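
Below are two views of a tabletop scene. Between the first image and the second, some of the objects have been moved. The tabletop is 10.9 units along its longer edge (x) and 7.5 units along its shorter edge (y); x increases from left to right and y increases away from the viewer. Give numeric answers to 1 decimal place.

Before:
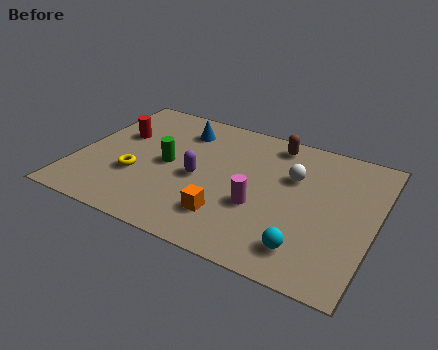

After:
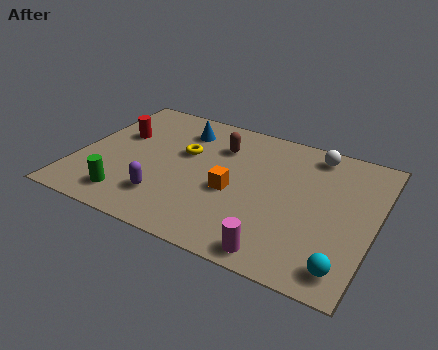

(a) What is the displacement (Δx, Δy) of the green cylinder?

(-1.1, -2.4)

The green cylinder started near (3.3, 3.7) and ended near (2.2, 1.3).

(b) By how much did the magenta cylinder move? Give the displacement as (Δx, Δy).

(1.0, -2.0)

From the two frames, the magenta cylinder sits at roughly (6.8, 2.8) before and (7.8, 0.8) after.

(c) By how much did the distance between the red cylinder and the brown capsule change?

-2.1

Before: roughly 5.9 units apart; after: 3.8. That's 2.1 units closer together.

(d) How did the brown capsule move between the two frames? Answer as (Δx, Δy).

(-1.9, -1.0)

From the two frames, the brown capsule sits at roughly (6.9, 6.5) before and (5.0, 5.5) after.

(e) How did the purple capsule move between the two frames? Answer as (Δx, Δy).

(-1.0, -1.6)

The purple capsule started near (4.5, 3.4) and ended near (3.5, 1.8).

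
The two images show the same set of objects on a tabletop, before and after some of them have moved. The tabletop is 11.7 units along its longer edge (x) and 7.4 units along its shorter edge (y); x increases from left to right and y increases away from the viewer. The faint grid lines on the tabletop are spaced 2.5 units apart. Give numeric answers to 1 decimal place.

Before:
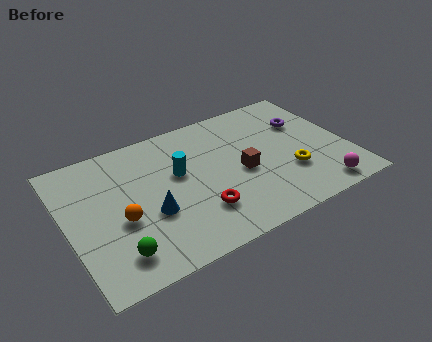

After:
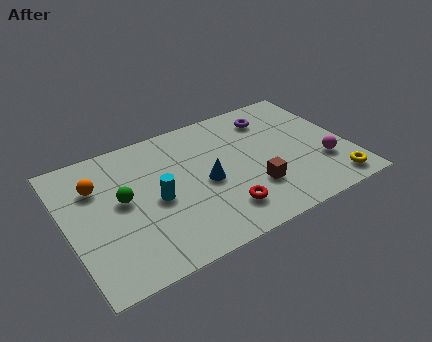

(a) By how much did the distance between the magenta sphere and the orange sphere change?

+1.3

They were about 8.3 units apart before and 9.6 after — 1.3 units further apart.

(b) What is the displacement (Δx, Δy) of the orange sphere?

(-0.7, 2.2)

The orange sphere was at about (2.1, 3.0) and moved to about (1.4, 5.2).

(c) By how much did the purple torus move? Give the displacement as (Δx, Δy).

(-1.3, 0.9)

The purple torus was at about (10.2, 5.0) and moved to about (8.9, 5.9).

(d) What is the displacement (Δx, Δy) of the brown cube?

(0.3, -1.1)

The brown cube was at about (7.2, 3.3) and moved to about (7.5, 2.2).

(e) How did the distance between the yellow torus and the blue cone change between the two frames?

-0.3

Before: roughly 5.8 units apart; after: 5.5. That's 0.3 units closer together.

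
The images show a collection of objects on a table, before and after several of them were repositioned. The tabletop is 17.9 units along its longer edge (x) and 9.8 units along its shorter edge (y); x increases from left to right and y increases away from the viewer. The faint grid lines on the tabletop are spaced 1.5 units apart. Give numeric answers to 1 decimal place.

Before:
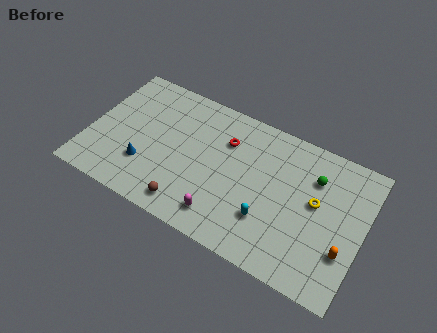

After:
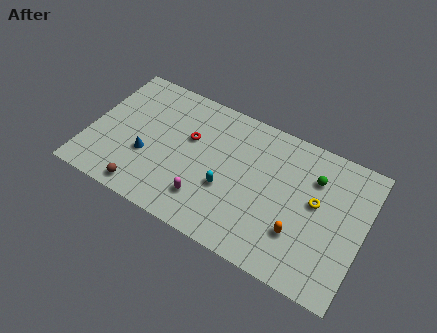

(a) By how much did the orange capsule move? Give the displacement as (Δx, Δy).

(-2.9, -0.2)

From the two frames, the orange capsule sits at roughly (16.9, 3.1) before and (14.0, 2.9) after.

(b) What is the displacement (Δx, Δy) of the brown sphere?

(-2.9, -0.3)

The brown sphere started near (7.0, 1.4) and ended near (4.1, 1.1).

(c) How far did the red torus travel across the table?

2.5

The red torus was near (8.7, 7.0) before and (6.4, 6.1) after, so it travelled √(2.3² + 0.9²) ≈ 2.5 units.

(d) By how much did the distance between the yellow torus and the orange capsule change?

-0.5

Before: roughly 3.2 units apart; after: 2.7. That's 0.5 units closer together.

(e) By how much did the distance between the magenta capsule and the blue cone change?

-1.1

They were about 5.4 units apart before and 4.3 after — 1.1 units closer together.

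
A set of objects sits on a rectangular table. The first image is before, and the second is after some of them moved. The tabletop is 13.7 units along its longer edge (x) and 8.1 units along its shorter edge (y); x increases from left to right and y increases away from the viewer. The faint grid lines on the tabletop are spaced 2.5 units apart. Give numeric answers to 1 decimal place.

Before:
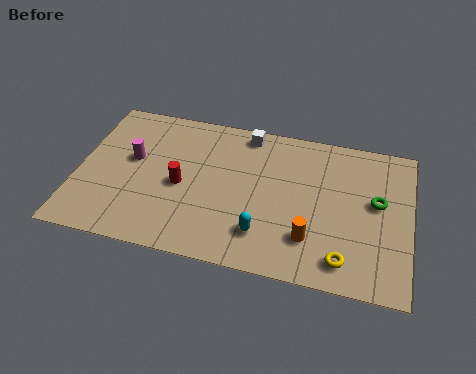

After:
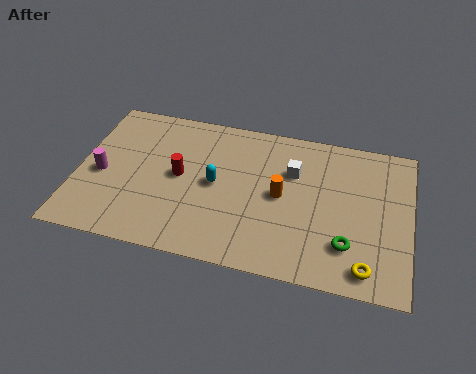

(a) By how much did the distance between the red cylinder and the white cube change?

+0.5

The distance was about 4.3 in the first image and 4.8 in the second, so they moved 0.5 units further apart.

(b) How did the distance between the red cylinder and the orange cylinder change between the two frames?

-1.4

The distance was about 5.6 in the first image and 4.2 in the second, so they moved 1.4 units closer together.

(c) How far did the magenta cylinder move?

1.6

The magenta cylinder was near (2.2, 4.7) before and (1.0, 3.6) after, so it travelled √(1.2² + 1.1²) ≈ 1.6 units.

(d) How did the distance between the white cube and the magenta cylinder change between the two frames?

+2.8

Before: roughly 5.2 units apart; after: 8.0. That's 2.8 units further apart.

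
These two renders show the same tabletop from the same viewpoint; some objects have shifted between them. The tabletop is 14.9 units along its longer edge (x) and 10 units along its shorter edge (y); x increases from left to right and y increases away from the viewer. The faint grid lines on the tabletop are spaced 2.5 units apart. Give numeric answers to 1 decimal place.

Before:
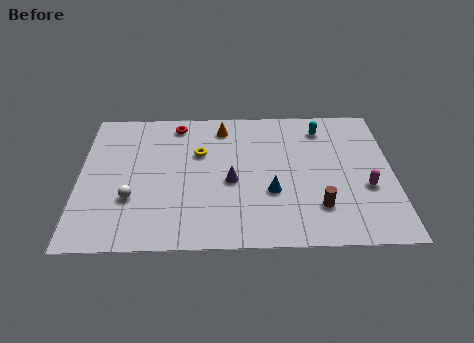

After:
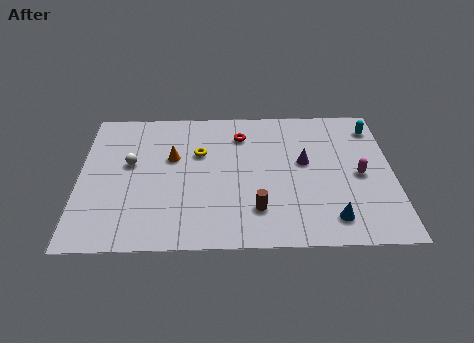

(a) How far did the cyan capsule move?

2.5

The cyan capsule moved from about (11.6, 8.2) to (14.1, 8.2), a distance of √(2.5² + 0.0²) ≈ 2.5.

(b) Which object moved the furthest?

the purple cone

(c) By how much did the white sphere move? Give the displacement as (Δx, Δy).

(-0.1, 2.5)

From the two frames, the white sphere sits at roughly (2.5, 3.3) before and (2.4, 5.8) after.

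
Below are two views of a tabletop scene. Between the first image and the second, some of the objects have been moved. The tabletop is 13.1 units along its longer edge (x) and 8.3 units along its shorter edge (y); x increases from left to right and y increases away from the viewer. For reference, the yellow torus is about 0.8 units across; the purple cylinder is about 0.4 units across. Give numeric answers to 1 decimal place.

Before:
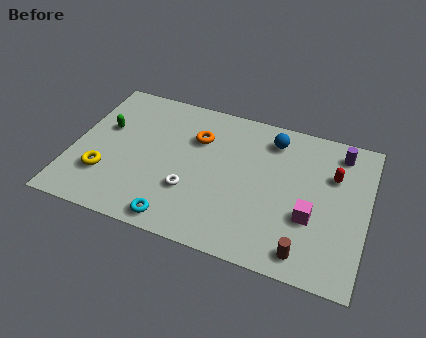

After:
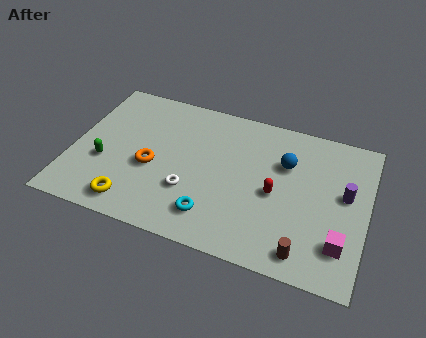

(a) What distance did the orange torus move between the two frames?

2.9

The orange torus moved from about (5.4, 5.8) to (3.6, 3.5), a distance of √(1.8² + 2.3²) ≈ 2.9.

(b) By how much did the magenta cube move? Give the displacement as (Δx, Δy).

(1.4, -1.0)

The magenta cube was at about (10.7, 3.0) and moved to about (12.1, 2.0).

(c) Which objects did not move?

the white torus and the brown cylinder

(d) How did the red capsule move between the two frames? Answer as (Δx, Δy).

(-2.4, -1.8)

From the two frames, the red capsule sits at roughly (11.5, 5.6) before and (9.1, 3.8) after.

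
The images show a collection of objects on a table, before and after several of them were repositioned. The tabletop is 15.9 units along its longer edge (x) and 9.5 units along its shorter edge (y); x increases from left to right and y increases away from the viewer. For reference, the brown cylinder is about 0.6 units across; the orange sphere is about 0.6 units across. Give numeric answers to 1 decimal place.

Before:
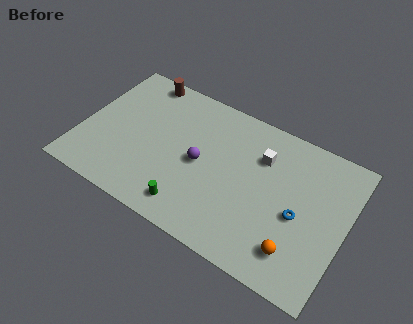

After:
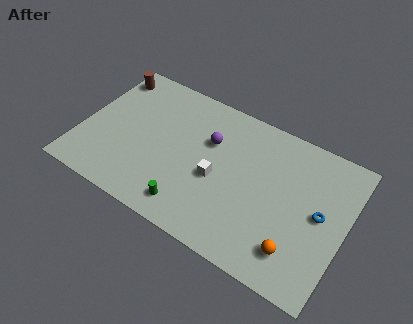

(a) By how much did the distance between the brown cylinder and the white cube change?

+0.5

They were about 7.9 units apart before and 8.4 after — 0.5 units further apart.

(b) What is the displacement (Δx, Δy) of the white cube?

(-2.3, -2.7)

From the two frames, the white cube sits at roughly (10.6, 6.8) before and (8.3, 4.1) after.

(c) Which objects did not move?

the green cylinder and the orange sphere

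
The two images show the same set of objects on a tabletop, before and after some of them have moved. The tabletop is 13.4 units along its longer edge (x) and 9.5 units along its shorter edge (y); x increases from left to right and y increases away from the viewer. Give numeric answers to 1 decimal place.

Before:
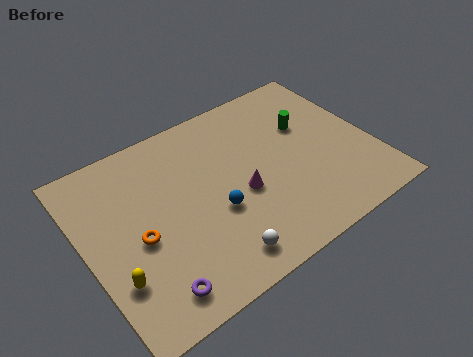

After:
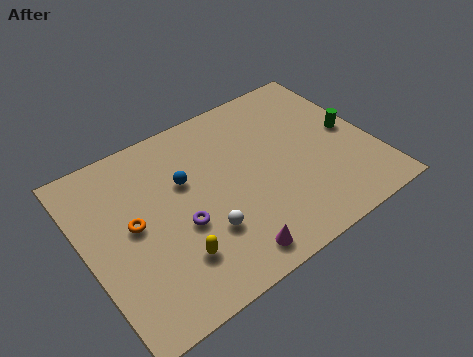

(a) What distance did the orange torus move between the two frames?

0.8

The orange torus moved from about (2.3, 4.2) to (2.2, 5.0), a distance of √(0.1² + 0.8²) ≈ 0.8.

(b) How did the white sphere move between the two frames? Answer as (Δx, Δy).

(-0.3, 1.5)

The white sphere was at about (5.4, 1.4) and moved to about (5.1, 2.9).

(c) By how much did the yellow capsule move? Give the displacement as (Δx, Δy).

(2.6, -0.4)

From the two frames, the yellow capsule sits at roughly (1.0, 2.8) before and (3.6, 2.4) after.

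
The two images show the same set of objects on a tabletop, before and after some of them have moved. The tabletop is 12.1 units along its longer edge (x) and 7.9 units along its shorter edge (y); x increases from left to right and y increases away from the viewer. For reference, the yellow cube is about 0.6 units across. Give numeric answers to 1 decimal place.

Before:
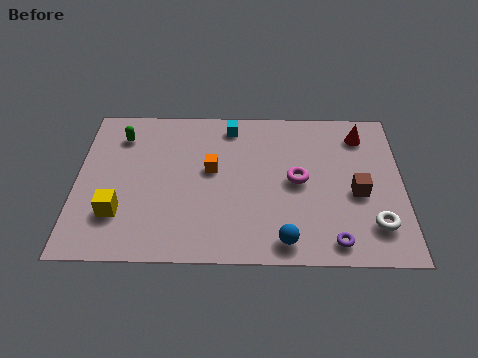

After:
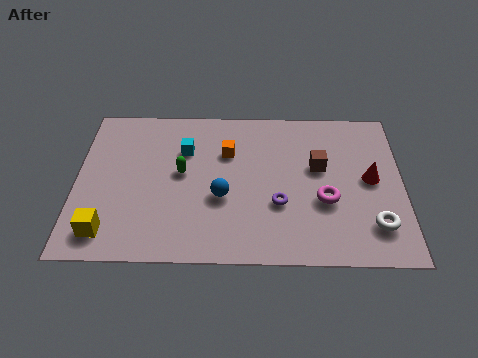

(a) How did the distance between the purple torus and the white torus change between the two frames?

+1.9

The distance was about 1.7 in the first image and 3.6 in the second, so they moved 1.9 units further apart.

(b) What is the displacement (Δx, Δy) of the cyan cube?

(-1.7, -1.3)

From the two frames, the cyan cube sits at roughly (5.7, 6.8) before and (4.0, 5.5) after.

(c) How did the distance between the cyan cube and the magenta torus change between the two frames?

+2.0

The distance was about 3.8 in the first image and 5.8 in the second, so they moved 2.0 units further apart.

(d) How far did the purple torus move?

2.7

From (9.5, 1.0) to (7.5, 2.8), the purple torus covered √(2.0² + 1.8²) ≈ 2.7 units.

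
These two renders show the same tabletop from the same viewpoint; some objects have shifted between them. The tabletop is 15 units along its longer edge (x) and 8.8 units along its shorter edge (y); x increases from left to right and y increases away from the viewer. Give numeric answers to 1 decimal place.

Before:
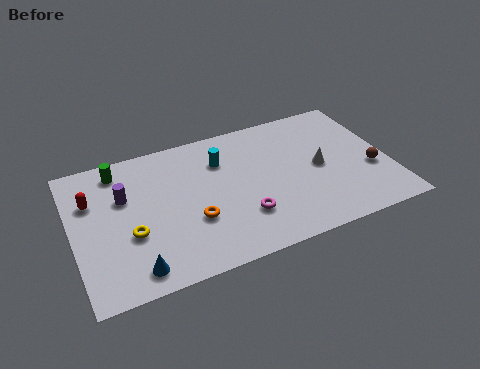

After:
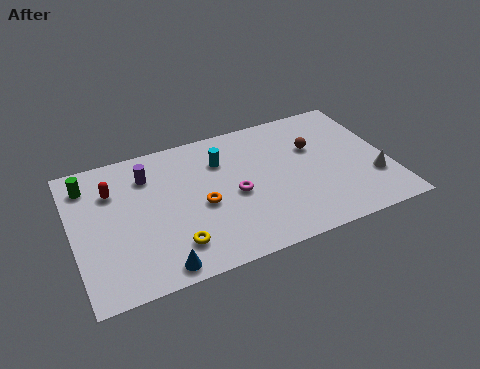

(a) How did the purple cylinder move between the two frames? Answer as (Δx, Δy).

(1.2, 1.0)

The purple cylinder was at about (2.5, 5.7) and moved to about (3.7, 6.7).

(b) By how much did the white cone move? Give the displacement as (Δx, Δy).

(2.4, -1.6)

The white cone was at about (11.7, 4.3) and moved to about (14.1, 2.7).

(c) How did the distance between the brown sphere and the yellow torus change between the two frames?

-3.4

Before: roughly 11.5 units apart; after: 8.1. That's 3.4 units closer together.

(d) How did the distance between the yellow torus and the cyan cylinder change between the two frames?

-0.3

The distance was about 5.5 in the first image and 5.2 in the second, so they moved 0.3 units closer together.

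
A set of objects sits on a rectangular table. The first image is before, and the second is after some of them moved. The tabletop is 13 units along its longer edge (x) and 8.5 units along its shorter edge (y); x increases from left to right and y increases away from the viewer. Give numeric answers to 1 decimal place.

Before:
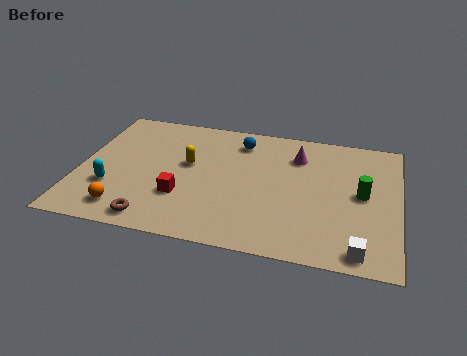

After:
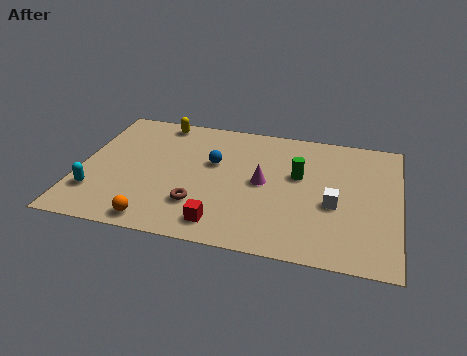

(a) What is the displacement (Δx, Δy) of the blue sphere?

(-1.0, -1.7)

From the two frames, the blue sphere sits at roughly (6.4, 6.9) before and (5.4, 5.2) after.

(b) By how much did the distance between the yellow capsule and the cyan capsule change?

+2.1

The distance was about 3.7 in the first image and 5.8 in the second, so they moved 2.1 units further apart.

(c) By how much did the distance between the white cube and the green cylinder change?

-1.3

The distance was about 3.5 in the first image and 2.2 in the second, so they moved 1.3 units closer together.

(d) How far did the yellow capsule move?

3.0

From (4.4, 4.9) to (3.0, 7.6), the yellow capsule covered √(1.4² + 2.7²) ≈ 3.0 units.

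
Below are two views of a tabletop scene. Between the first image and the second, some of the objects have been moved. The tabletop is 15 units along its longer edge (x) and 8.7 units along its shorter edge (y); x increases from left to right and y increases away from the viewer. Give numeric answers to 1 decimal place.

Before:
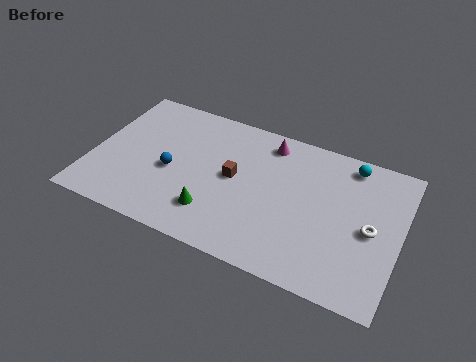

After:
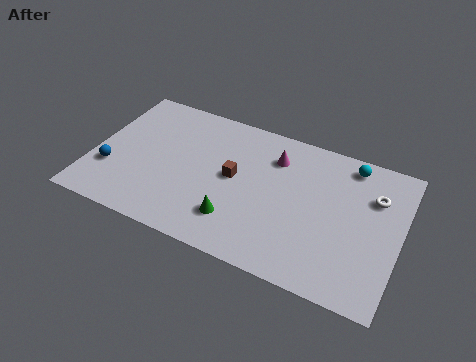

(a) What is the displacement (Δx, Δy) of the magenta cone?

(0.4, -0.8)

From the two frames, the magenta cone sits at roughly (8.3, 7.4) before and (8.7, 6.6) after.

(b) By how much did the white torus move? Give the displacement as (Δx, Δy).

(0.0, 2.0)

The white torus started near (13.6, 4.1) and ended near (13.6, 6.1).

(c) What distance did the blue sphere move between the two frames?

3.1

The blue sphere was near (3.9, 3.8) before and (1.0, 2.8) after, so it travelled √(2.9² + 1.0²) ≈ 3.1 units.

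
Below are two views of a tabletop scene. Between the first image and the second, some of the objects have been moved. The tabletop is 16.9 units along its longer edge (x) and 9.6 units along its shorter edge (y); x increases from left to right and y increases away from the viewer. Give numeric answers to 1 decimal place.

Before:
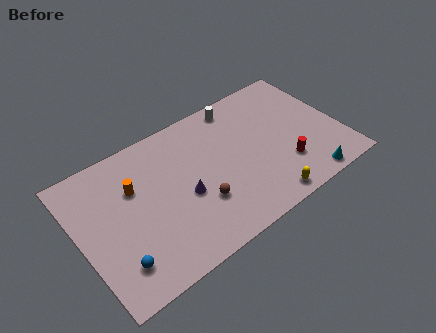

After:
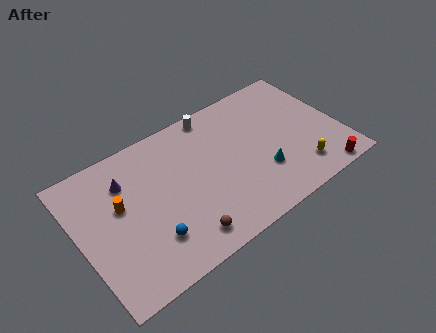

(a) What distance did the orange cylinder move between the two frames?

1.2

From (3.7, 6.4) to (2.7, 5.7), the orange cylinder covered √(1.0² + 0.7²) ≈ 1.2 units.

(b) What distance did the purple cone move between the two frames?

4.5

From (6.6, 4.1) to (3.3, 7.1), the purple cone covered √(3.3² + 3.0²) ≈ 4.5 units.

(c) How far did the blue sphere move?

2.2

From (1.9, 2.1) to (4.1, 2.5), the blue sphere covered √(2.2² + 0.4²) ≈ 2.2 units.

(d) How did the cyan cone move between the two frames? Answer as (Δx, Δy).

(-2.6, 2.1)

From the two frames, the cyan cone sits at roughly (14.1, 0.9) before and (11.5, 3.0) after.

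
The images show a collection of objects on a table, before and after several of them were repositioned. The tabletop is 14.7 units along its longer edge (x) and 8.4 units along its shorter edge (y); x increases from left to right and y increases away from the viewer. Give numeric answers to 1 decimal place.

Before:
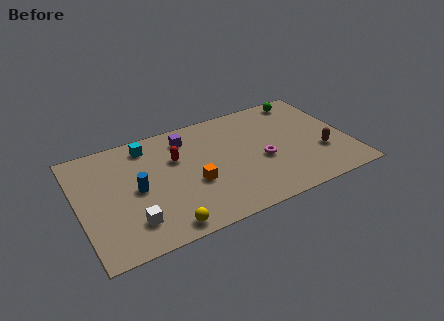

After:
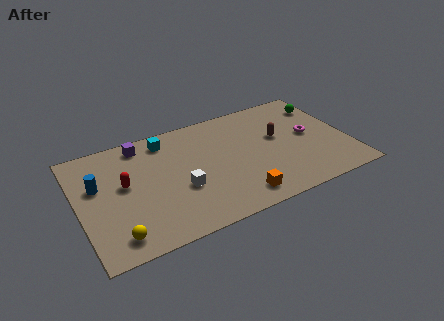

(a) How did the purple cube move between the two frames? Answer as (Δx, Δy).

(-2.4, 0.5)

The purple cube started near (6.1, 6.8) and ended near (3.7, 7.3).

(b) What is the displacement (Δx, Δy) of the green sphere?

(1.0, -0.9)

The green sphere started near (12.8, 7.4) and ended near (13.8, 6.5).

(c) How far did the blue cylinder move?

2.3

The blue cylinder moved from about (3.1, 4.1) to (1.1, 5.2), a distance of √(2.0² + 1.1²) ≈ 2.3.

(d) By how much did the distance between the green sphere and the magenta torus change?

-2.5

The distance was about 4.9 in the first image and 2.4 in the second, so they moved 2.5 units closer together.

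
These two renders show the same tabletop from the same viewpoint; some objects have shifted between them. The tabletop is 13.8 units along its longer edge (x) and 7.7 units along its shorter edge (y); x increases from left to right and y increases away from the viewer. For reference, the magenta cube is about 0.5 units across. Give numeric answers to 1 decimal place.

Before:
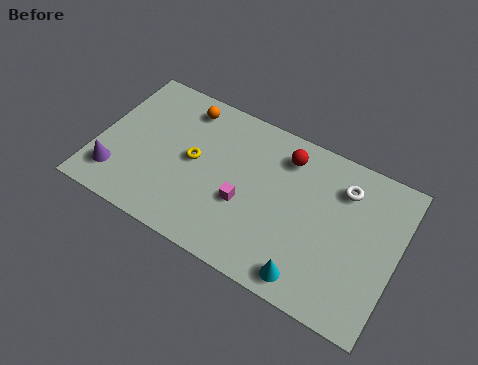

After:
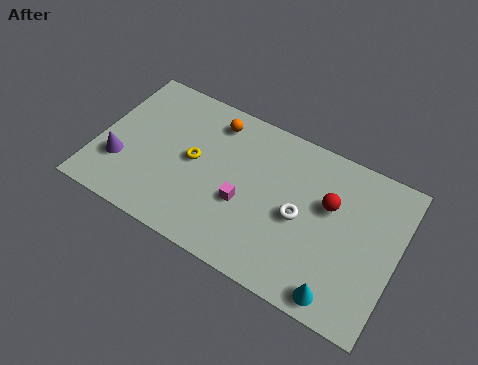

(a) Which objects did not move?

the magenta cube and the yellow torus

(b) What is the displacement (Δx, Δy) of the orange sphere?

(1.4, -0.1)

The orange sphere was at about (3.6, 6.5) and moved to about (5.0, 6.4).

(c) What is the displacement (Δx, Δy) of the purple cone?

(0.1, 0.7)

The purple cone started near (1.1, 1.7) and ended near (1.2, 2.4).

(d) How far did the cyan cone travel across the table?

1.4

The cyan cone was near (10.2, 1.0) before and (11.6, 0.9) after, so it travelled √(1.4² + 0.1²) ≈ 1.4 units.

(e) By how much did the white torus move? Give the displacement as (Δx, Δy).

(-1.7, -2.3)

The white torus was at about (11.1, 5.9) and moved to about (9.4, 3.6).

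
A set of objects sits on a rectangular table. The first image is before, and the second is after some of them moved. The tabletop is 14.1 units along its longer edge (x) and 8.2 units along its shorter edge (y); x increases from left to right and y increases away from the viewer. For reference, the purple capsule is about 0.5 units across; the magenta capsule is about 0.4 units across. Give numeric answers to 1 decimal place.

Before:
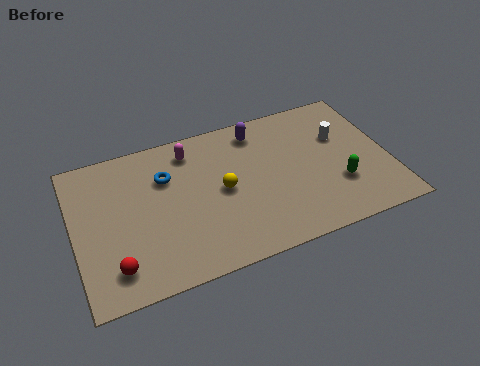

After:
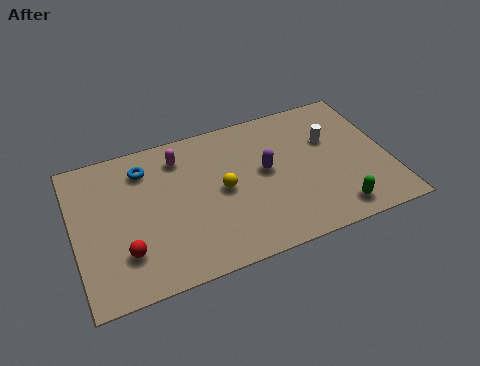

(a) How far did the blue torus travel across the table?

1.2

The blue torus moved from about (4.2, 5.7) to (3.3, 6.5), a distance of √(0.9² + 0.8²) ≈ 1.2.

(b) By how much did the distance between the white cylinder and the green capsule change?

+1.4

The distance was about 2.7 in the first image and 4.1 in the second, so they moved 1.4 units further apart.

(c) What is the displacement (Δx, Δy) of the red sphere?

(0.5, 0.6)

The red sphere started near (1.6, 1.6) and ended near (2.1, 2.2).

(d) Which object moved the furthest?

the purple capsule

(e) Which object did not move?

the yellow sphere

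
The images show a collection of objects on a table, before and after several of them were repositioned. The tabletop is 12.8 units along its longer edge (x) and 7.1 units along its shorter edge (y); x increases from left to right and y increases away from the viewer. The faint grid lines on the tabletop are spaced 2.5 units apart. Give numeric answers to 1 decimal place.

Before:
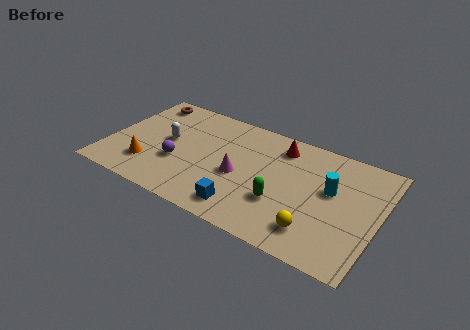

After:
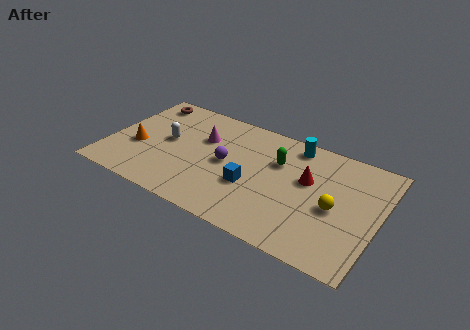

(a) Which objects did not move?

the white capsule and the brown torus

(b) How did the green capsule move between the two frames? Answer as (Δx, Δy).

(-0.5, 2.4)

The green capsule was at about (8.4, 2.4) and moved to about (7.9, 4.8).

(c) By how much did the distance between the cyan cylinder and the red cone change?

-1.0

They were about 3.1 units apart before and 2.1 after — 1.0 units closer together.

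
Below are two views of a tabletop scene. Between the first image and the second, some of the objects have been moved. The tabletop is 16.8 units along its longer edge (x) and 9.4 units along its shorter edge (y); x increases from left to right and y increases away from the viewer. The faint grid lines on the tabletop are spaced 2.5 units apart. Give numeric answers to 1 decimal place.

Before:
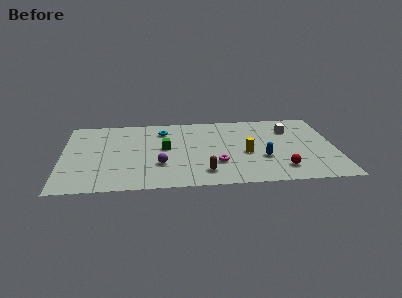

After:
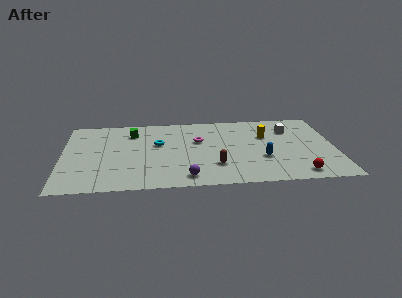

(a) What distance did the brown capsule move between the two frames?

1.1

The brown capsule moved from about (8.7, 1.8) to (9.4, 2.6), a distance of √(0.7² + 0.8²) ≈ 1.1.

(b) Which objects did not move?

the white cube and the blue capsule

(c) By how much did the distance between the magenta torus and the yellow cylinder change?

+2.1

Before: roughly 2.1 units apart; after: 4.2. That's 2.1 units further apart.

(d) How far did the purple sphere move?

2.3

The purple sphere moved from about (6.0, 3.0) to (7.6, 1.3), a distance of √(1.6² + 1.7²) ≈ 2.3.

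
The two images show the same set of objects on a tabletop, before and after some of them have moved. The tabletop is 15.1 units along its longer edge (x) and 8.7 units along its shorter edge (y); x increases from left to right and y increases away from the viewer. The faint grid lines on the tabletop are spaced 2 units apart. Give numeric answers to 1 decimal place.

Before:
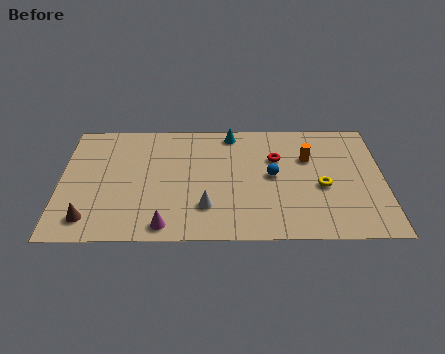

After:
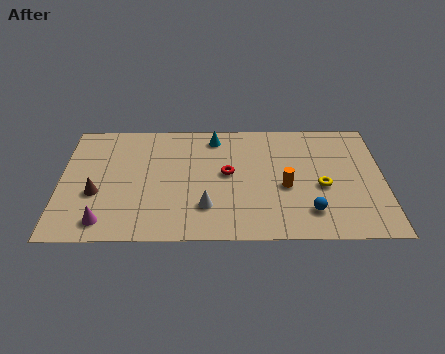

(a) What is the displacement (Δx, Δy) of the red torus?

(-2.3, -1.1)

The red torus started near (10.1, 5.8) and ended near (7.8, 4.7).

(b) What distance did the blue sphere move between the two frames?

3.1

The blue sphere moved from about (9.9, 4.5) to (11.6, 1.9), a distance of √(1.7² + 2.6²) ≈ 3.1.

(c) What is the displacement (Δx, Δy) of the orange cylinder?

(-1.1, -2.1)

From the two frames, the orange cylinder sits at roughly (11.6, 5.8) before and (10.5, 3.7) after.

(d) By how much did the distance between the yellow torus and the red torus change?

+1.5

They were about 3.0 units apart before and 4.5 after — 1.5 units further apart.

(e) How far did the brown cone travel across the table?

1.8

The brown cone was near (1.4, 1.5) before and (1.7, 3.3) after, so it travelled √(0.3² + 1.8²) ≈ 1.8 units.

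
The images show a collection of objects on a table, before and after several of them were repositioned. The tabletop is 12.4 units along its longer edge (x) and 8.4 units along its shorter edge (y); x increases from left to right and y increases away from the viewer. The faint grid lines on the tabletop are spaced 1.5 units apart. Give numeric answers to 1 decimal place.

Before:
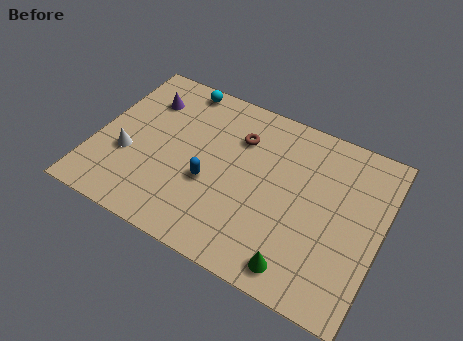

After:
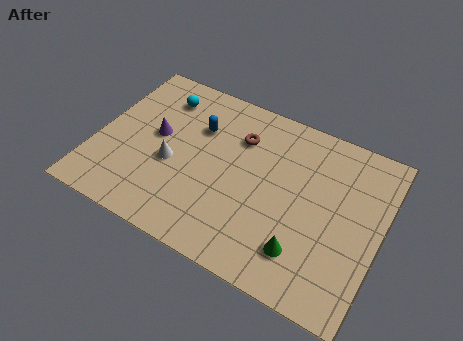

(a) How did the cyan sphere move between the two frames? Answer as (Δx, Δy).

(-0.7, -0.9)

The cyan sphere started near (3.1, 7.6) and ended near (2.4, 6.7).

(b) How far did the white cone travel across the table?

1.9

From (1.5, 3.1) to (3.4, 3.5), the white cone covered √(1.9² + 0.4²) ≈ 1.9 units.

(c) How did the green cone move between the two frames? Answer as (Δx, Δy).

(0.1, 0.8)

From the two frames, the green cone sits at roughly (9.3, 1.1) before and (9.4, 1.9) after.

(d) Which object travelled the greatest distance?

the blue capsule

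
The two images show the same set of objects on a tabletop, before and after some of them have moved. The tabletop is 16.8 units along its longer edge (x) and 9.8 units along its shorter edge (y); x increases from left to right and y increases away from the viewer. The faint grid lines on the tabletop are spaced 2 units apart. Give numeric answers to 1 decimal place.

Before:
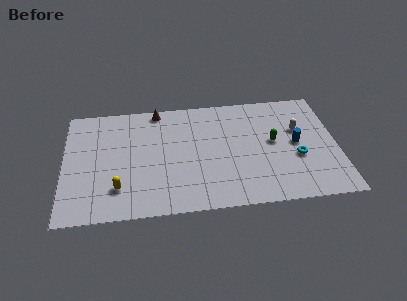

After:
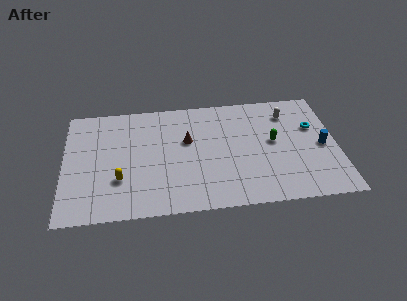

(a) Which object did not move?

the green capsule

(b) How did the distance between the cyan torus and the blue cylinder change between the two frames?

+0.6

They were about 1.2 units apart before and 1.8 after — 0.6 units further apart.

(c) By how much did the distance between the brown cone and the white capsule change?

-2.6

They were about 9.1 units apart before and 6.5 after — 2.6 units closer together.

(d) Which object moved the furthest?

the brown cone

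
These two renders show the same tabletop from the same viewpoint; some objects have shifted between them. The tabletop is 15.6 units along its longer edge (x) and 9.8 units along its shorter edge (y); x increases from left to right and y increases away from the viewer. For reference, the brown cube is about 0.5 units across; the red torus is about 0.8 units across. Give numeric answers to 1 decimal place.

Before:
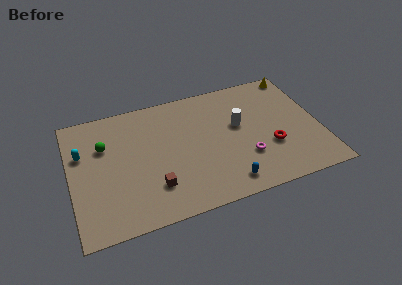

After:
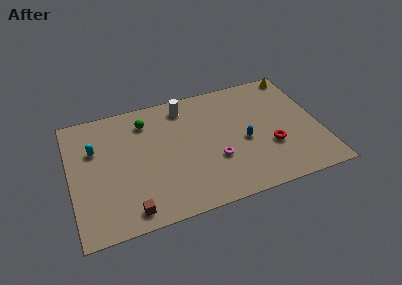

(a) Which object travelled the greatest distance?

the white cylinder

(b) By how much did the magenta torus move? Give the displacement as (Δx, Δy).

(-1.9, 0.4)

The magenta torus started near (10.8, 3.0) and ended near (8.9, 3.4).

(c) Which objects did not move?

the red torus and the yellow cone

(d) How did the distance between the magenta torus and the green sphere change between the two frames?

-3.4

They were about 9.3 units apart before and 5.9 after — 3.4 units closer together.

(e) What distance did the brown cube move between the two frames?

2.1

The brown cube was near (5.0, 2.5) before and (3.4, 1.2) after, so it travelled √(1.6² + 1.3²) ≈ 2.1 units.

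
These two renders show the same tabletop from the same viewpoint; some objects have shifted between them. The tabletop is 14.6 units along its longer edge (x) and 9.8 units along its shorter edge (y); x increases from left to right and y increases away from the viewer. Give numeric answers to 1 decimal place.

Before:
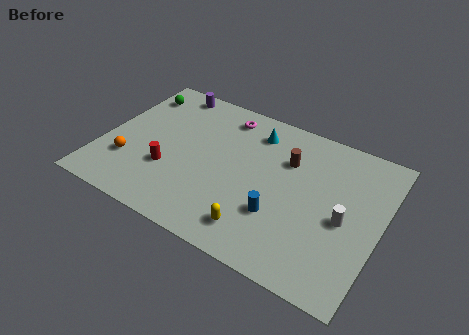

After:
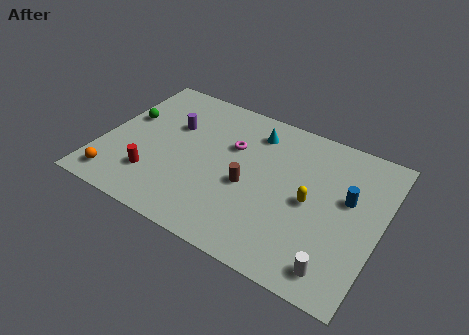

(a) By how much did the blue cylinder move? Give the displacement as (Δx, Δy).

(3.2, 2.7)

From the two frames, the blue cylinder sits at roughly (9.6, 3.1) before and (12.8, 5.8) after.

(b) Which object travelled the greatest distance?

the blue cylinder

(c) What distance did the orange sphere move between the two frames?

1.6

From (1.6, 2.9) to (1.2, 1.4), the orange sphere covered √(0.4² + 1.5²) ≈ 1.6 units.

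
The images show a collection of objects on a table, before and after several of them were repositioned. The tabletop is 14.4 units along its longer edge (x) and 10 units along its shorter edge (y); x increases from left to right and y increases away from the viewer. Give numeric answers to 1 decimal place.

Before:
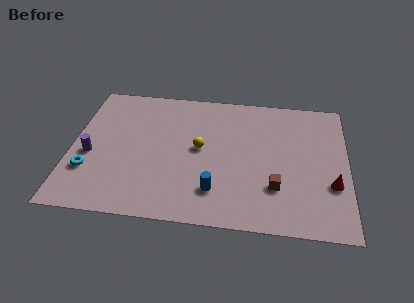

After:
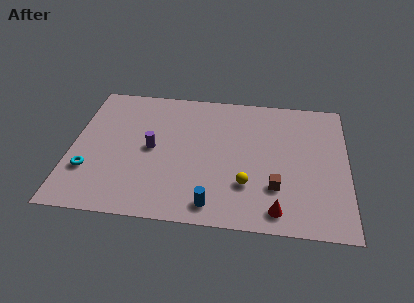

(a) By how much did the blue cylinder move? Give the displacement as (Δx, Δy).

(-0.1, -1.0)

From the two frames, the blue cylinder sits at roughly (7.6, 2.3) before and (7.5, 1.3) after.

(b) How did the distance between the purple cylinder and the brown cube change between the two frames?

-3.0

The distance was about 9.8 in the first image and 6.8 in the second, so they moved 3.0 units closer together.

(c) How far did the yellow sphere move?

3.5

The yellow sphere was near (6.7, 5.3) before and (9.2, 2.9) after, so it travelled √(2.5² + 2.4²) ≈ 3.5 units.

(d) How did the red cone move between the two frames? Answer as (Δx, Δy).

(-2.8, -2.1)

From the two frames, the red cone sits at roughly (13.6, 3.4) before and (10.8, 1.3) after.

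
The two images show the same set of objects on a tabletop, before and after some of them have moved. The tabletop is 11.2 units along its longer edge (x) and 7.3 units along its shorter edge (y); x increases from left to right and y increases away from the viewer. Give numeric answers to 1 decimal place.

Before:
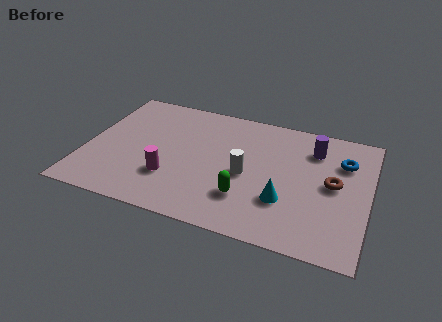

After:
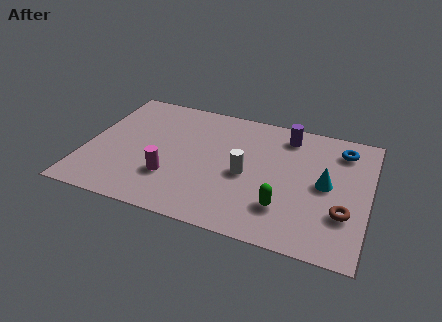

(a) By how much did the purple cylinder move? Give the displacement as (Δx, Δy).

(-1.1, 0.5)

The purple cylinder was at about (8.9, 5.6) and moved to about (7.8, 6.1).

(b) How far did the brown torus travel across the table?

1.6

The brown torus moved from about (9.8, 3.8) to (10.3, 2.3), a distance of √(0.5² + 1.5²) ≈ 1.6.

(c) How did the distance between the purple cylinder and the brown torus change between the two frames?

+2.5

They were about 2.0 units apart before and 4.5 after — 2.5 units further apart.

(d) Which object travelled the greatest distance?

the cyan cone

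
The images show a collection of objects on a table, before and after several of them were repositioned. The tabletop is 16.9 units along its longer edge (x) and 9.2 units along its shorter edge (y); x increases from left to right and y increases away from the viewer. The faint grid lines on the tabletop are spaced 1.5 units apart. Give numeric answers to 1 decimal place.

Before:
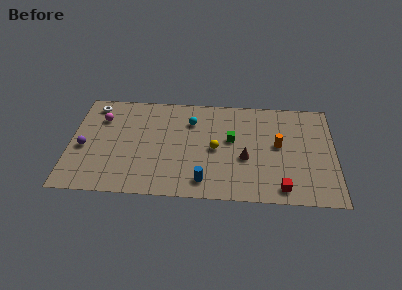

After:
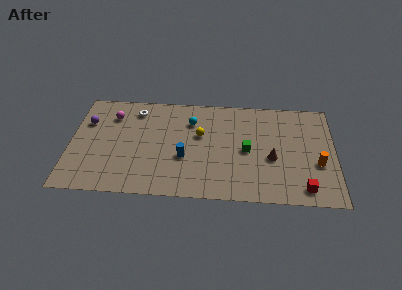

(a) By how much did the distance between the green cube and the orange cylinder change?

+1.6

Before: roughly 3.0 units apart; after: 4.6. That's 1.6 units further apart.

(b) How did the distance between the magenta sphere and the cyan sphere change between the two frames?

-0.7

The distance was about 5.8 in the first image and 5.1 in the second, so they moved 0.7 units closer together.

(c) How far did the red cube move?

1.4

The red cube moved from about (13.5, 1.2) to (14.9, 1.3), a distance of √(1.4² + 0.1²) ≈ 1.4.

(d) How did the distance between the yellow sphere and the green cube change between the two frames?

+1.9

The distance was about 1.3 in the first image and 3.2 in the second, so they moved 1.9 units further apart.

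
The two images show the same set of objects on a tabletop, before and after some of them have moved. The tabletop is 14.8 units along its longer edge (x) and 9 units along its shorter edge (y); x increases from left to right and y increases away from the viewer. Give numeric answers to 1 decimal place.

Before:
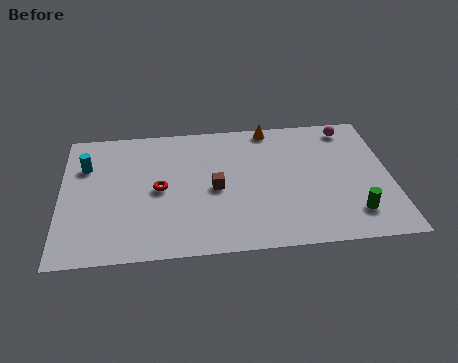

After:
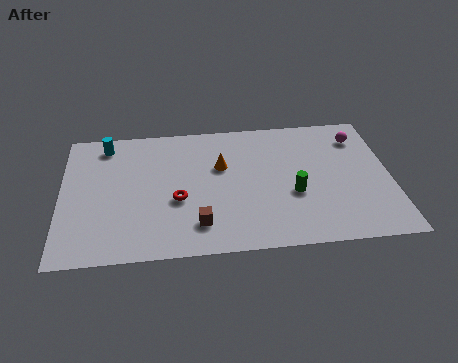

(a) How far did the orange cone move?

3.4

The orange cone moved from about (9.5, 8.2) to (7.2, 5.7), a distance of √(2.3² + 2.5²) ≈ 3.4.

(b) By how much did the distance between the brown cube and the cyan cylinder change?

+0.9

The distance was about 6.2 in the first image and 7.1 in the second, so they moved 0.9 units further apart.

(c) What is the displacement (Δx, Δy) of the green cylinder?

(-2.6, 1.6)

The green cylinder was at about (13.0, 1.9) and moved to about (10.4, 3.5).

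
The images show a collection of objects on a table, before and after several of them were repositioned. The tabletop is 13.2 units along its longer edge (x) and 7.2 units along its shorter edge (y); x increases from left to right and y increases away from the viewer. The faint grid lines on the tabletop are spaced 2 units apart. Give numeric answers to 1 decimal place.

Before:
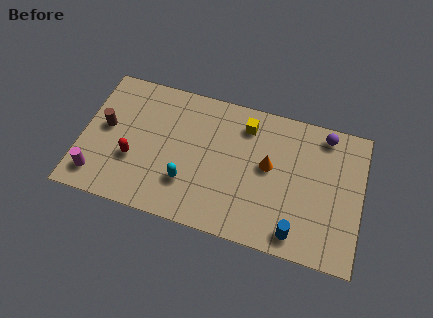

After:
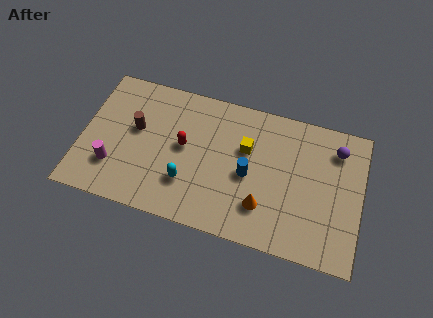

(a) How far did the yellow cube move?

1.2

From (7.6, 5.8) to (7.7, 4.6), the yellow cube covered √(0.1² + 1.2²) ≈ 1.2 units.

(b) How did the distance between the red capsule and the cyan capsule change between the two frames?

-0.8

The distance was about 2.6 in the first image and 1.8 in the second, so they moved 0.8 units closer together.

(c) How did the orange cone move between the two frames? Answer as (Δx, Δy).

(-0.1, -2.1)

The orange cone started near (8.8, 4.0) and ended near (8.7, 1.9).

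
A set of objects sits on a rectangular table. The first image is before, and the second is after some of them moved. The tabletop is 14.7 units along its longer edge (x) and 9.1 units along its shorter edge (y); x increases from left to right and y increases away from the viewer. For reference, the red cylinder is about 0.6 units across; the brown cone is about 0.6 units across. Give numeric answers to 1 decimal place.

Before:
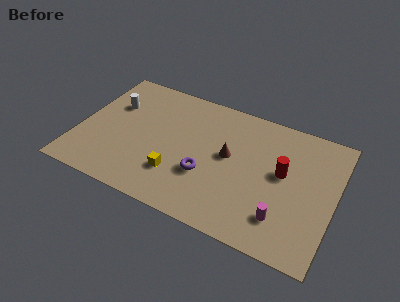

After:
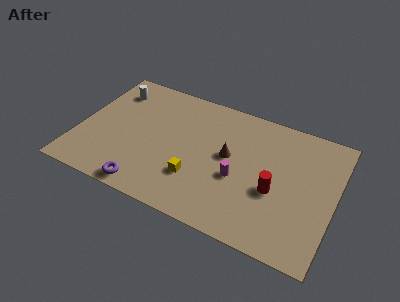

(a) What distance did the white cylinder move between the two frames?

1.1

From (1.7, 6.1) to (1.5, 7.2), the white cylinder covered √(0.2² + 1.1²) ≈ 1.1 units.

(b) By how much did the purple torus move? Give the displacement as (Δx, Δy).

(-3.1, -2.3)

The purple torus started near (7.5, 3.2) and ended near (4.4, 0.9).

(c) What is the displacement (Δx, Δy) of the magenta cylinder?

(-2.7, 1.6)

The magenta cylinder started near (12.0, 2.1) and ended near (9.3, 3.7).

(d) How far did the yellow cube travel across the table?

1.1

The yellow cube was near (5.9, 2.5) before and (7.0, 2.7) after, so it travelled √(1.1² + 0.2²) ≈ 1.1 units.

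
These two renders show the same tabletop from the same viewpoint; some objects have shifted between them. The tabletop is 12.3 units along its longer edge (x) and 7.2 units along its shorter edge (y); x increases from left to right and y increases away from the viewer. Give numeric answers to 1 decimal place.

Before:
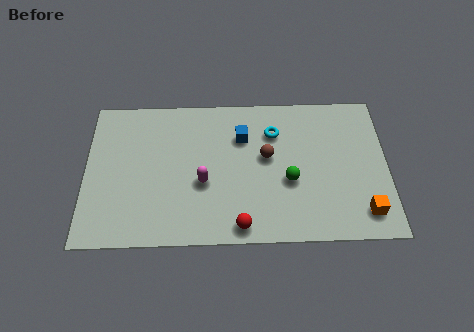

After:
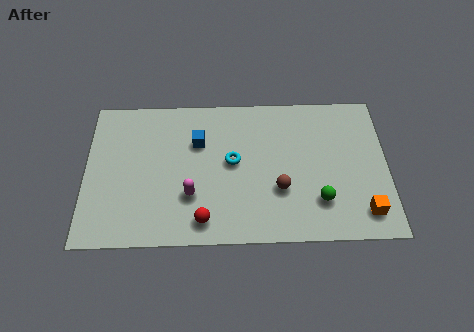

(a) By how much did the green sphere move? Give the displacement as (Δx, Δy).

(1.2, -1.0)

The green sphere started near (8.3, 2.9) and ended near (9.5, 1.9).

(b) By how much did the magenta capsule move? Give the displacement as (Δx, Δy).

(-0.5, -0.6)

The magenta capsule was at about (4.8, 2.9) and moved to about (4.3, 2.3).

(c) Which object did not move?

the orange cube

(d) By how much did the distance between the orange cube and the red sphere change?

+1.5

Before: roughly 5.0 units apart; after: 6.5. That's 1.5 units further apart.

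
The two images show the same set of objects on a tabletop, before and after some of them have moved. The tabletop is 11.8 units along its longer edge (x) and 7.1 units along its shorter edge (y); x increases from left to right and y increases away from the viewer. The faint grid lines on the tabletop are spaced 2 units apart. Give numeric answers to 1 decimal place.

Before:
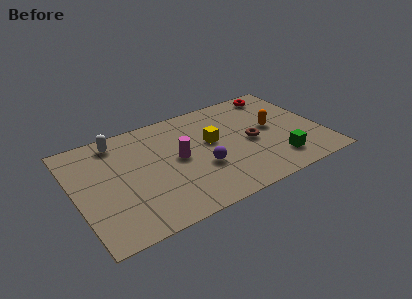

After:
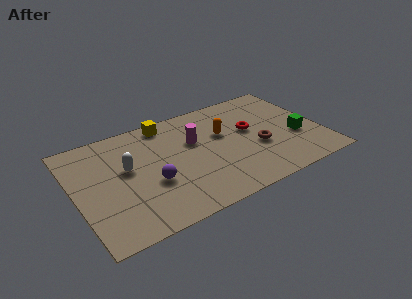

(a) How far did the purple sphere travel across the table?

2.4

The purple sphere moved from about (5.9, 2.6) to (3.5, 2.7), a distance of √(2.4² + 0.1²) ≈ 2.4.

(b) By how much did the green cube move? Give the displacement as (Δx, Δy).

(1.2, 1.2)

The green cube was at about (9.4, 1.5) and moved to about (10.6, 2.7).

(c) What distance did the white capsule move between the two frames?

2.0

From (2.3, 6.1) to (2.5, 4.1), the white capsule covered √(0.2² + 2.0²) ≈ 2.0 units.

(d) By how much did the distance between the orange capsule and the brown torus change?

+1.0

They were about 1.2 units apart before and 2.2 after — 1.0 units further apart.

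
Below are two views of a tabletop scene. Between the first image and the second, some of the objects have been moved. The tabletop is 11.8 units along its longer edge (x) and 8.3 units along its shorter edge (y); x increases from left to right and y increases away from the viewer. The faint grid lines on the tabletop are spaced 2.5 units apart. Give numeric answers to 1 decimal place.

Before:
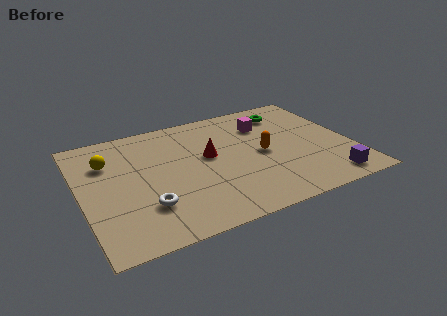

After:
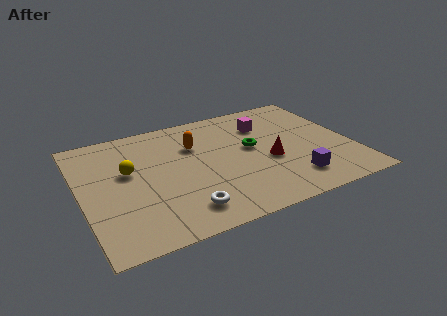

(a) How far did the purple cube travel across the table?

1.6

From (10.4, 1.1) to (8.9, 1.7), the purple cube covered √(1.5² + 0.6²) ≈ 1.6 units.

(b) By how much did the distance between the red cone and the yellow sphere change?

+1.7

They were about 4.5 units apart before and 6.2 after — 1.7 units further apart.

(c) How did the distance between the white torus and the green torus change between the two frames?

-3.5

The distance was about 8.1 in the first image and 4.6 in the second, so they moved 3.5 units closer together.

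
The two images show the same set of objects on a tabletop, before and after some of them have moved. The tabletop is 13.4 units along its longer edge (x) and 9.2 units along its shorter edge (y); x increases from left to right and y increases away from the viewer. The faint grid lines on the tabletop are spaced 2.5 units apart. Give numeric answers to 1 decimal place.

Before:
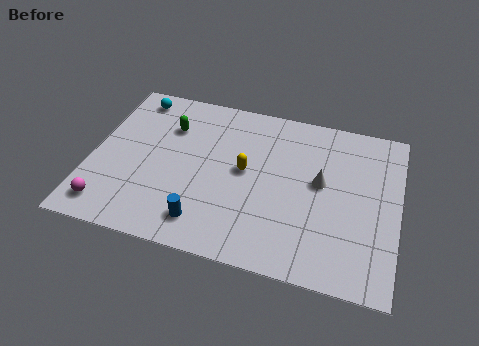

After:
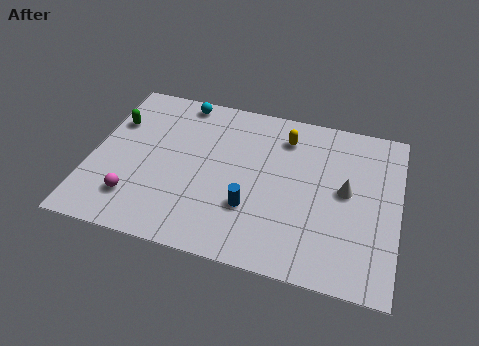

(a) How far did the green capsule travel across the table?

2.4

The green capsule was near (3.2, 6.6) before and (0.8, 6.3) after, so it travelled √(2.4² + 0.3²) ≈ 2.4 units.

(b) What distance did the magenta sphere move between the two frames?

1.3

The magenta sphere moved from about (1.0, 1.4) to (2.1, 2.1), a distance of √(1.1² + 0.7²) ≈ 1.3.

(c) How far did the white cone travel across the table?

1.1

The white cone moved from about (10.0, 5.1) to (11.1, 4.9), a distance of √(1.1² + 0.2²) ≈ 1.1.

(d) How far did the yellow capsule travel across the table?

2.9

From (6.7, 4.9) to (8.3, 7.3), the yellow capsule covered √(1.6² + 2.4²) ≈ 2.9 units.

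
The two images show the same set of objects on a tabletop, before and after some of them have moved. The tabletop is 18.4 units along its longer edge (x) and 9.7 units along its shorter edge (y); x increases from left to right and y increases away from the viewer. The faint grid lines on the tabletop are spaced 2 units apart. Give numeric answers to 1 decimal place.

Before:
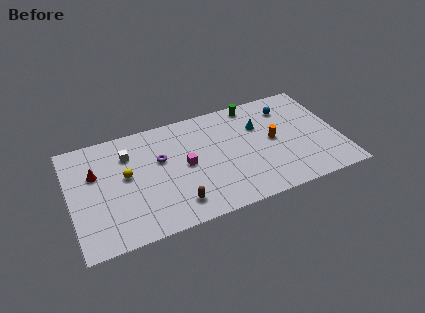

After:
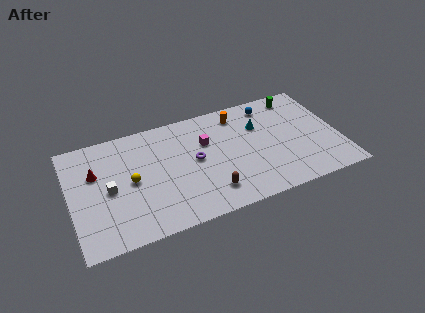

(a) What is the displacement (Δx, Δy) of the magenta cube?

(1.6, 1.5)

From the two frames, the magenta cube sits at roughly (7.8, 4.9) before and (9.4, 6.4) after.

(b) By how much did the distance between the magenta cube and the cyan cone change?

-1.9

Before: roughly 5.6 units apart; after: 3.7. That's 1.9 units closer together.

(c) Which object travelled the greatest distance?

the orange cylinder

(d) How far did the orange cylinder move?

3.7

From (13.9, 5.0) to (11.8, 8.1), the orange cylinder covered √(2.1² + 3.1²) ≈ 3.7 units.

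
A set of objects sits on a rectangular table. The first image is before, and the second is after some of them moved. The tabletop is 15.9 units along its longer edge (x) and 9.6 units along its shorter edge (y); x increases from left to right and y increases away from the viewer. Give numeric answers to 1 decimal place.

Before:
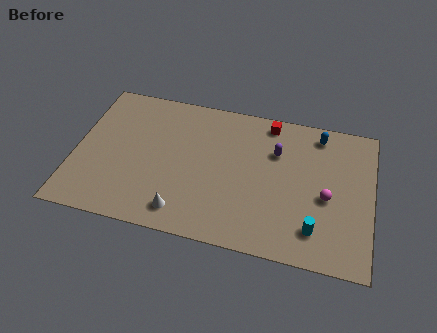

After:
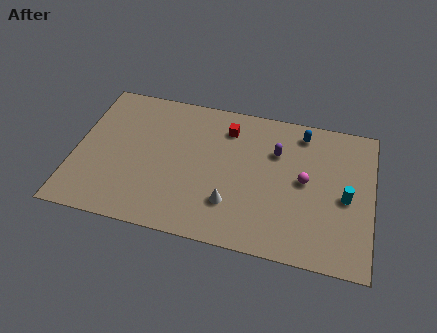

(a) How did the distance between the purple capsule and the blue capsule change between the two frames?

-0.7

Before: roughly 2.8 units apart; after: 2.1. That's 0.7 units closer together.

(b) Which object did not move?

the purple capsule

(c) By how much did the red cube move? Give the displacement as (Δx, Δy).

(-2.2, -0.9)

The red cube started near (10.2, 8.5) and ended near (8.0, 7.6).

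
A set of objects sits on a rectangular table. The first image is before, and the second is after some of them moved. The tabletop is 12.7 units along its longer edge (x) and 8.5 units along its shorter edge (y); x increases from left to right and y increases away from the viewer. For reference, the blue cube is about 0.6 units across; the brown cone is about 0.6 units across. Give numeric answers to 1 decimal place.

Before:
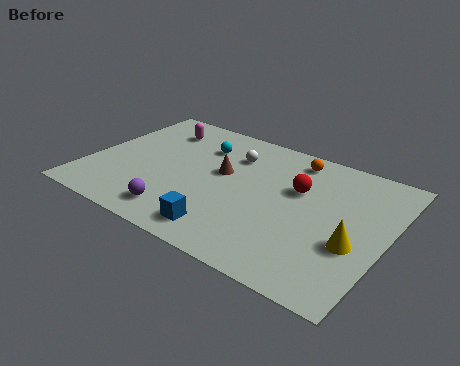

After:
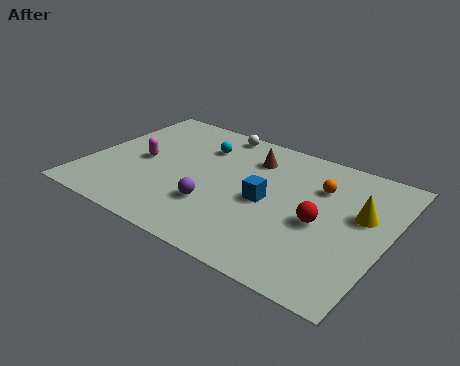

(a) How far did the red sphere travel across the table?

2.0

From (8.8, 5.4) to (10.0, 3.8), the red sphere covered √(1.2² + 1.6²) ≈ 2.0 units.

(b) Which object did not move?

the cyan sphere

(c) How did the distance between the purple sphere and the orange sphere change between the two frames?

-1.9

Before: roughly 7.1 units apart; after: 5.2. That's 1.9 units closer together.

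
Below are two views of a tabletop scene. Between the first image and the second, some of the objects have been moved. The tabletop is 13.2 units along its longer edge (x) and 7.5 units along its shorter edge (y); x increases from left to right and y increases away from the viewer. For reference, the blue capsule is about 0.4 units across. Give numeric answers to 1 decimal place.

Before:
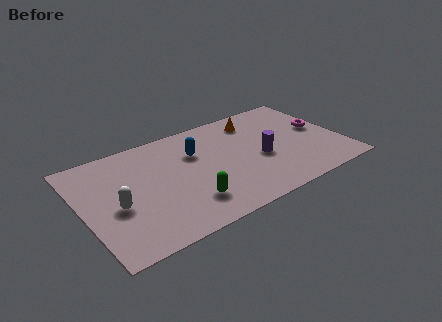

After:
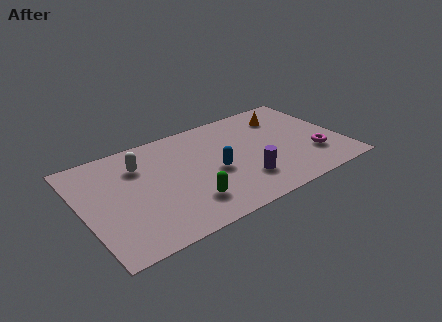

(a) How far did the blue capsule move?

1.9

The blue capsule was near (5.9, 5.1) before and (6.6, 3.3) after, so it travelled √(0.7² + 1.8²) ≈ 1.9 units.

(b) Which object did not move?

the green capsule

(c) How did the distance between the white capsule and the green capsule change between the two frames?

+0.5

The distance was about 3.7 in the first image and 4.2 in the second, so they moved 0.5 units further apart.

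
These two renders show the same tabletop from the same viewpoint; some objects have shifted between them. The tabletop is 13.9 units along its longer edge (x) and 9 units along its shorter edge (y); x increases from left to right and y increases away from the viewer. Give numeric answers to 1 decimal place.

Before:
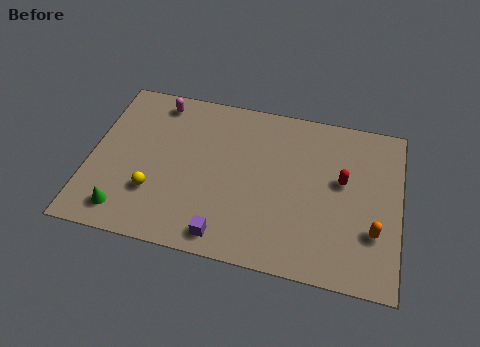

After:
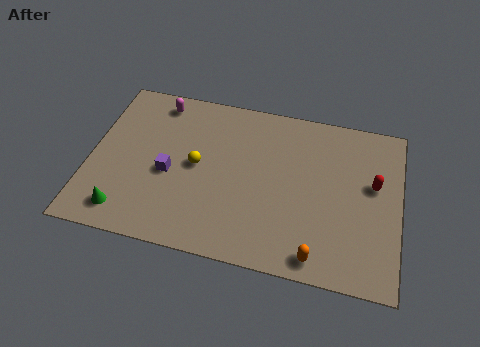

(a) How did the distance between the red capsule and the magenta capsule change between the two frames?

+1.3

The distance was about 8.9 in the first image and 10.2 in the second, so they moved 1.3 units further apart.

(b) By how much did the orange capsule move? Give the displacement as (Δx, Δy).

(-2.4, -1.8)

The orange capsule started near (12.8, 2.8) and ended near (10.4, 1.0).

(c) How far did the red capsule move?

1.4

The red capsule was near (11.3, 5.2) before and (12.7, 5.3) after, so it travelled √(1.4² + 0.1²) ≈ 1.4 units.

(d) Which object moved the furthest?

the purple cube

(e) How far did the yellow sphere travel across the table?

2.6

The yellow sphere was near (3.0, 2.7) before and (4.8, 4.6) after, so it travelled √(1.8² + 1.9²) ≈ 2.6 units.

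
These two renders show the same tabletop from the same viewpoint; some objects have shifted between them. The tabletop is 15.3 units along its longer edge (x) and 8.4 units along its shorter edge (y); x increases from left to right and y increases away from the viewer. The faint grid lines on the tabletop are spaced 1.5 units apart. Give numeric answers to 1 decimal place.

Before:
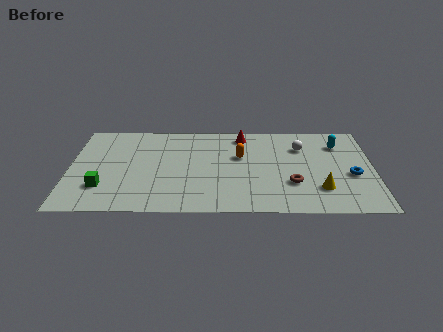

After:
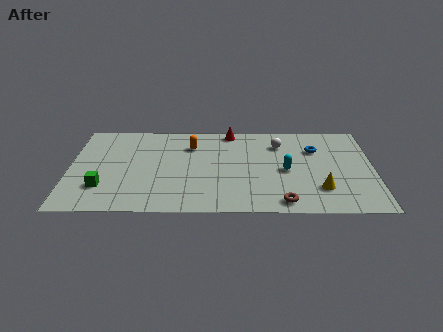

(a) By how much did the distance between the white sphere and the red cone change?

-0.4

They were about 3.2 units apart before and 2.8 after — 0.4 units closer together.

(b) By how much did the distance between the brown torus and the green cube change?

-0.4

Before: roughly 9.5 units apart; after: 9.1. That's 0.4 units closer together.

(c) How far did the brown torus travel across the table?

1.8

The brown torus was near (11.2, 2.7) before and (10.7, 1.0) after, so it travelled √(0.5² + 1.7²) ≈ 1.8 units.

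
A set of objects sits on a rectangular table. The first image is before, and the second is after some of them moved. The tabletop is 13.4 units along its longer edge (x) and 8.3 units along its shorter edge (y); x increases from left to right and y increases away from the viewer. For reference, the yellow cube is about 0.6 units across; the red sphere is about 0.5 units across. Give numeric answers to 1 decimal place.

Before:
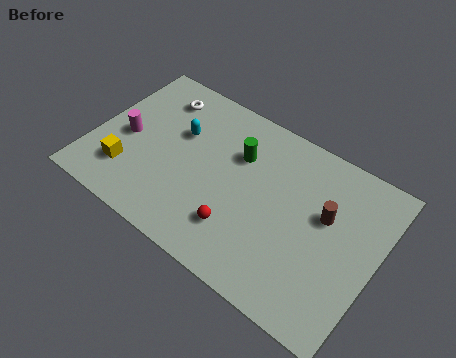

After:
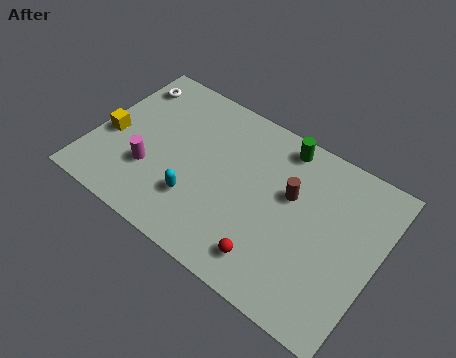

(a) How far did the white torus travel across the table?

1.5

The white torus was near (2.5, 6.7) before and (1.0, 6.7) after, so it travelled √(1.5² + 0.0²) ≈ 1.5 units.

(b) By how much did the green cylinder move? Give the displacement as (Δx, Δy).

(1.8, 1.6)

From the two frames, the green cylinder sits at roughly (6.6, 5.7) before and (8.4, 7.3) after.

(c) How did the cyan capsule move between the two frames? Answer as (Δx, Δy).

(1.4, -2.9)

The cyan capsule started near (3.8, 5.3) and ended near (5.2, 2.4).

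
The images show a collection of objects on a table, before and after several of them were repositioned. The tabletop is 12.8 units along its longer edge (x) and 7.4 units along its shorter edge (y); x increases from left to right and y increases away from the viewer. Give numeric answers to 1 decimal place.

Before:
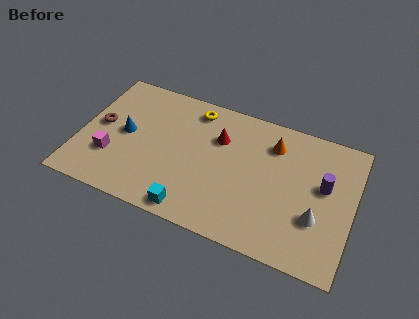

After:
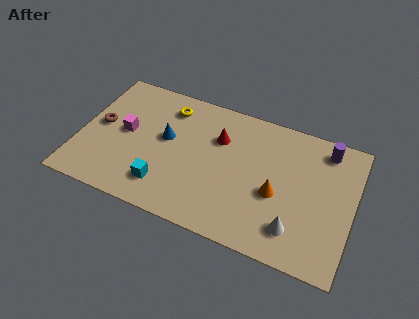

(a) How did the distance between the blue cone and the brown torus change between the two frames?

+1.9

They were about 1.2 units apart before and 3.1 after — 1.9 units further apart.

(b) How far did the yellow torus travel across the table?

1.2

The yellow torus was near (5.1, 6.3) before and (3.9, 6.0) after, so it travelled √(1.2² + 0.3²) ≈ 1.2 units.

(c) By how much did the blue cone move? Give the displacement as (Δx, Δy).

(1.9, 0.4)

The blue cone started near (2.1, 3.8) and ended near (4.0, 4.2).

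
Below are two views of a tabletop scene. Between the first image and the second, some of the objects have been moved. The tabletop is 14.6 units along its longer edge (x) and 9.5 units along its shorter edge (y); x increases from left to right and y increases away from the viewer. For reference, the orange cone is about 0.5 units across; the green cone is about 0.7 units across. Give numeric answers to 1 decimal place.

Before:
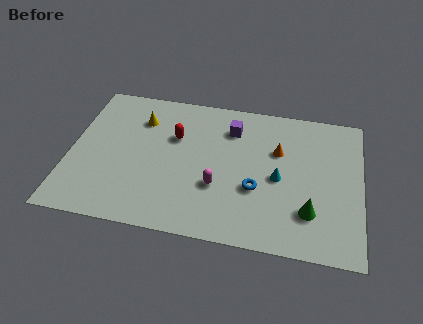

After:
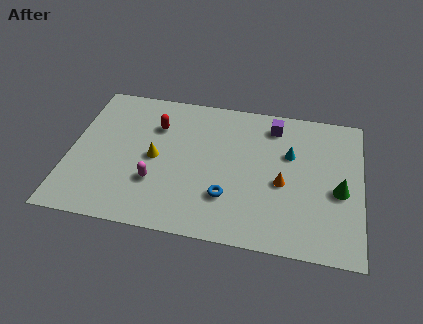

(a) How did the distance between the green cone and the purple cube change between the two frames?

-1.2

The distance was about 6.3 in the first image and 5.1 in the second, so they moved 1.2 units closer together.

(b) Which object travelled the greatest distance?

the magenta capsule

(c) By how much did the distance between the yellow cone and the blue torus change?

-2.8

They were about 7.0 units apart before and 4.2 after — 2.8 units closer together.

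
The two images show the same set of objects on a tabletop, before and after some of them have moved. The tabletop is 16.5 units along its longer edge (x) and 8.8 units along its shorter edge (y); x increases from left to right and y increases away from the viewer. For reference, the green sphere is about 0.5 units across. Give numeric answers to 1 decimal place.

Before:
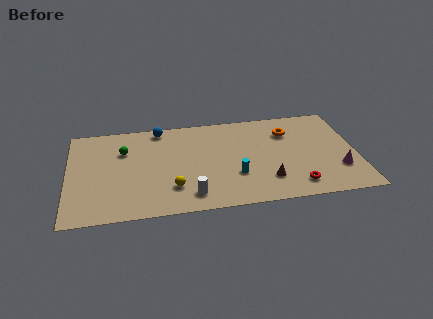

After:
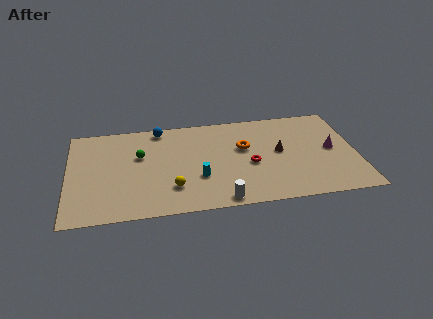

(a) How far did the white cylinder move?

1.8

The white cylinder moved from about (6.9, 1.5) to (8.6, 0.8), a distance of √(1.7² + 0.7²) ≈ 1.8.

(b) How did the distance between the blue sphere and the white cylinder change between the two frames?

+1.2

They were about 6.6 units apart before and 7.8 after — 1.2 units further apart.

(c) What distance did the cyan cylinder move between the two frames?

2.1

The cyan cylinder moved from about (9.5, 2.9) to (7.4, 3.0), a distance of √(2.1² + 0.1²) ≈ 2.1.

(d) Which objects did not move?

the blue sphere and the yellow sphere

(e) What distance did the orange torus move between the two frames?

2.8

The orange torus was near (12.7, 6.5) before and (10.1, 5.4) after, so it travelled √(2.6² + 1.1²) ≈ 2.8 units.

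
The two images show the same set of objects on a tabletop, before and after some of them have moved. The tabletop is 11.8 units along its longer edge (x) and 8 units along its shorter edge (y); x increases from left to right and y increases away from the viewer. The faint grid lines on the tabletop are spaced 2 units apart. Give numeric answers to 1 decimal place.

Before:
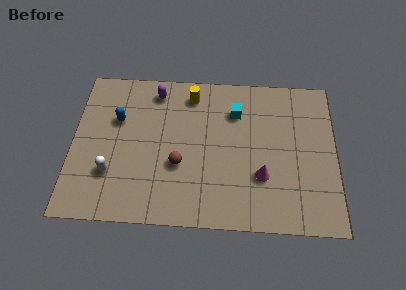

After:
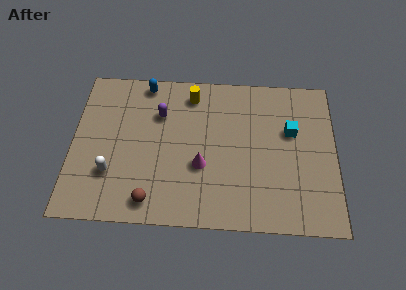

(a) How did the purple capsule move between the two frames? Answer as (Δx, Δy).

(0.2, -1.2)

The purple capsule started near (3.7, 6.8) and ended near (3.9, 5.6).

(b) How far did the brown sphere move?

2.2

From (4.8, 3.0) to (3.6, 1.1), the brown sphere covered √(1.2² + 1.9²) ≈ 2.2 units.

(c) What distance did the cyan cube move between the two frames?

2.7

The cyan cube moved from about (7.3, 5.9) to (9.8, 5.0), a distance of √(2.5² + 0.9²) ≈ 2.7.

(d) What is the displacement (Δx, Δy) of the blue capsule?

(1.2, 2.0)

The blue capsule was at about (2.0, 5.2) and moved to about (3.2, 7.2).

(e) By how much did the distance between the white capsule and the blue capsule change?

+2.2

Before: roughly 2.8 units apart; after: 5.0. That's 2.2 units further apart.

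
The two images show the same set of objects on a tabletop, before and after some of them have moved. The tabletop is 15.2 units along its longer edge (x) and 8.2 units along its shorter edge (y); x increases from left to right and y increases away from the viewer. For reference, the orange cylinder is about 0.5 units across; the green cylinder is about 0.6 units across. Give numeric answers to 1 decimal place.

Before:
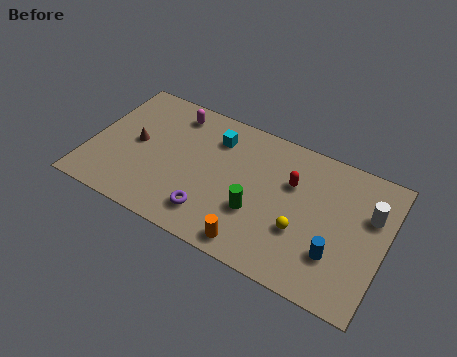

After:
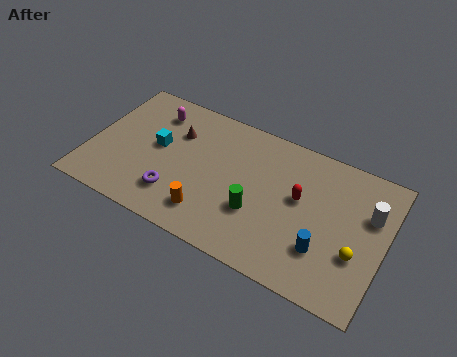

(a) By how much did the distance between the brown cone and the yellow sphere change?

+1.2

The distance was about 8.9 in the first image and 10.1 in the second, so they moved 1.2 units further apart.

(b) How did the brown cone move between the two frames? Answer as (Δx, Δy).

(1.9, 1.5)

The brown cone started near (2.3, 4.2) and ended near (4.2, 5.7).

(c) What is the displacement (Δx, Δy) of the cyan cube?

(-2.8, -1.8)

The cyan cube started near (6.2, 6.3) and ended near (3.4, 4.5).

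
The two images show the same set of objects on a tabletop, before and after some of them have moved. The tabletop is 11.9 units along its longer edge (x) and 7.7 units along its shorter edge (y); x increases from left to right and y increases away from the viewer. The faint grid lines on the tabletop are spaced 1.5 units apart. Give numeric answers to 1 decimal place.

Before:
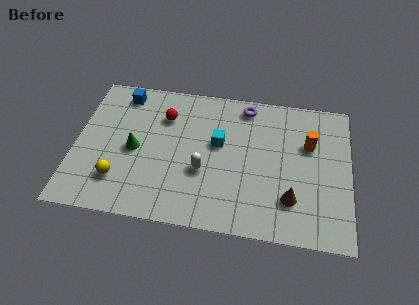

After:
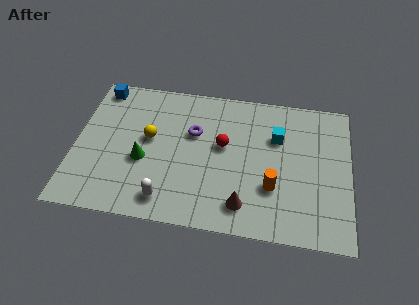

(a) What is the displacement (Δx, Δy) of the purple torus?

(-2.2, -1.8)

The purple torus started near (7.3, 6.7) and ended near (5.1, 4.9).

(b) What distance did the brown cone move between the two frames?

2.1

The brown cone moved from about (9.4, 2.0) to (7.4, 1.4), a distance of √(2.0² + 0.6²) ≈ 2.1.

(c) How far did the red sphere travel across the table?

2.9

From (3.8, 5.6) to (6.4, 4.4), the red sphere covered √(2.6² + 1.2²) ≈ 2.9 units.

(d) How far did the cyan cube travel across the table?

2.6

The cyan cube moved from about (6.2, 4.5) to (8.7, 5.2), a distance of √(2.5² + 0.7²) ≈ 2.6.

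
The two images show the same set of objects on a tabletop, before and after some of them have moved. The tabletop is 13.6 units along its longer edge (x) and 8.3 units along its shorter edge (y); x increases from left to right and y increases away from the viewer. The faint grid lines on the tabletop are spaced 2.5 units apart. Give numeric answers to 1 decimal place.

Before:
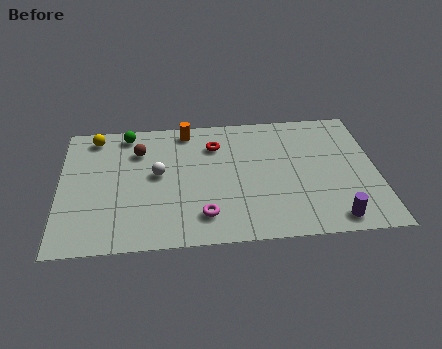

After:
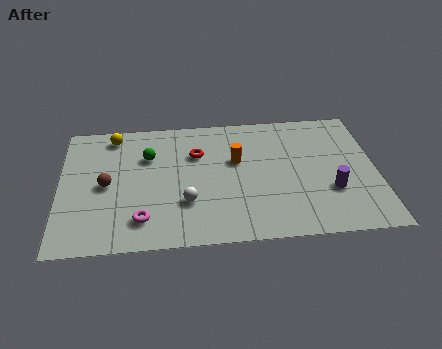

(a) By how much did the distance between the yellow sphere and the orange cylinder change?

+1.7

The distance was about 4.0 in the first image and 5.7 in the second, so they moved 1.7 units further apart.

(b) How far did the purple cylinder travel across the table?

1.8

From (11.6, 1.0) to (11.6, 2.8), the purple cylinder covered √(0.0² + 1.8²) ≈ 1.8 units.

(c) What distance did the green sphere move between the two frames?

1.8

From (2.9, 7.3) to (3.8, 5.7), the green sphere covered √(0.9² + 1.6²) ≈ 1.8 units.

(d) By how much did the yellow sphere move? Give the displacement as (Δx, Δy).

(0.8, 0.0)

The yellow sphere started near (1.5, 7.2) and ended near (2.3, 7.2).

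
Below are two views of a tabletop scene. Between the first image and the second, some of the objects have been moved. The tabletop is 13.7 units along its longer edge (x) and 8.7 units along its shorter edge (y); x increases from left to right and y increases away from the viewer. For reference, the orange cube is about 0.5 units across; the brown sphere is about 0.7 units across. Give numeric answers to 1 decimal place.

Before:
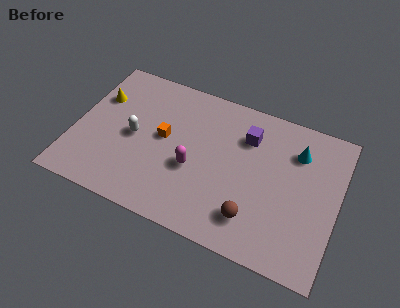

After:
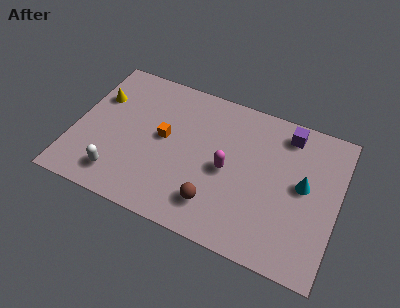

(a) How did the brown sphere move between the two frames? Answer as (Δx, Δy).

(-2.0, 0.0)

The brown sphere started near (9.6, 1.9) and ended near (7.6, 1.9).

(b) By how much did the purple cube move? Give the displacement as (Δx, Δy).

(2.0, 1.0)

The purple cube started near (8.8, 6.4) and ended near (10.8, 7.4).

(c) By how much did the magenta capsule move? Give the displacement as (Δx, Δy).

(1.7, 0.6)

From the two frames, the magenta capsule sits at roughly (6.3, 3.5) before and (8.0, 4.1) after.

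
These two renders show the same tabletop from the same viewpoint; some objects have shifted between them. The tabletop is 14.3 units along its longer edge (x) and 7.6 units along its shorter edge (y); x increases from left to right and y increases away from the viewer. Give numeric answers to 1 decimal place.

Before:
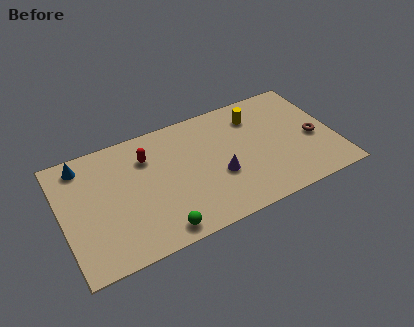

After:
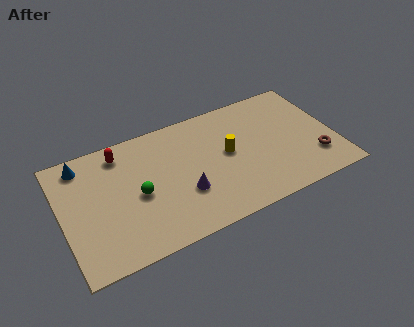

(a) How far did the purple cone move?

1.9

From (8.1, 2.9) to (6.2, 2.6), the purple cone covered √(1.9² + 0.3²) ≈ 1.9 units.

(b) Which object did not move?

the blue cone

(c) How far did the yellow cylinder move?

2.5

From (10.4, 5.9) to (8.7, 4.1), the yellow cylinder covered √(1.7² + 1.8²) ≈ 2.5 units.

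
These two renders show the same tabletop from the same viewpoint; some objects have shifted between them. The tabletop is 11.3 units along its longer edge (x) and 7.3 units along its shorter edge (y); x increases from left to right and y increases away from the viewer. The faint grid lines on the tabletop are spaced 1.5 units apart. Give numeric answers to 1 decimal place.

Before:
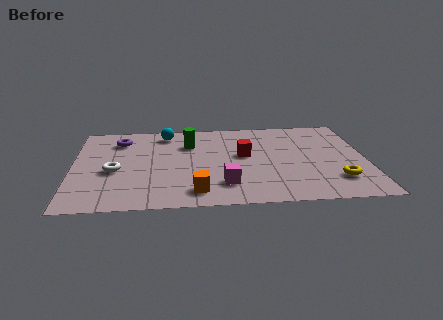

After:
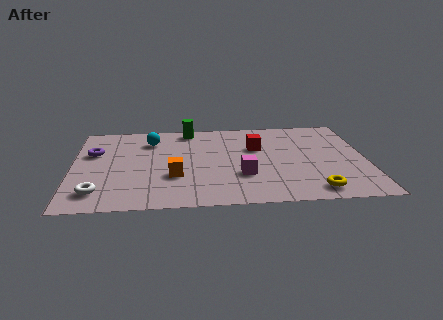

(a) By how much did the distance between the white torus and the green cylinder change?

+2.6

The distance was about 3.6 in the first image and 6.2 in the second, so they moved 2.6 units further apart.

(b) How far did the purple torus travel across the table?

1.4

From (1.8, 5.7) to (0.8, 4.7), the purple torus covered √(1.0² + 1.0²) ≈ 1.4 units.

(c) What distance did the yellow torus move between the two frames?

1.2

From (10.1, 1.8) to (9.2, 1.0), the yellow torus covered √(0.9² + 0.8²) ≈ 1.2 units.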